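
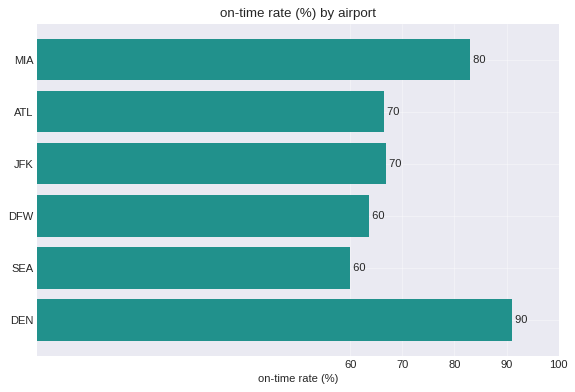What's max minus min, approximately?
≈ 30

Max DEN ≈ 90, min SEA ≈ 60; range ≈ 30.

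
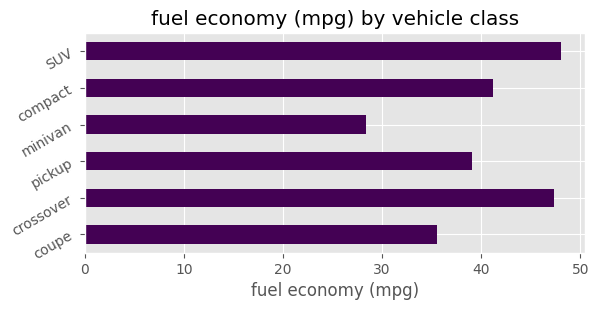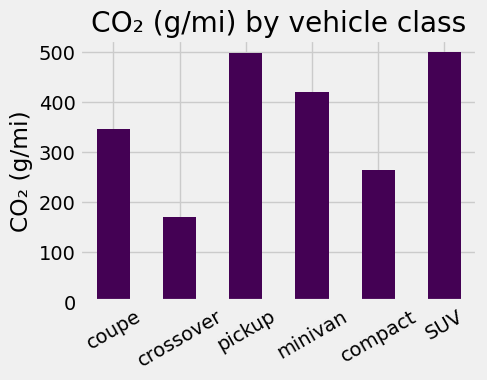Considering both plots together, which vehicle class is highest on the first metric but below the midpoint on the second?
Chart 2 median CO₂ (g/mi) ≈ 400; below-median vehicle classes: coupe, crossover, compact. Among those, crossover has the highest fuel economy (mpg) (≈ 45).

crossover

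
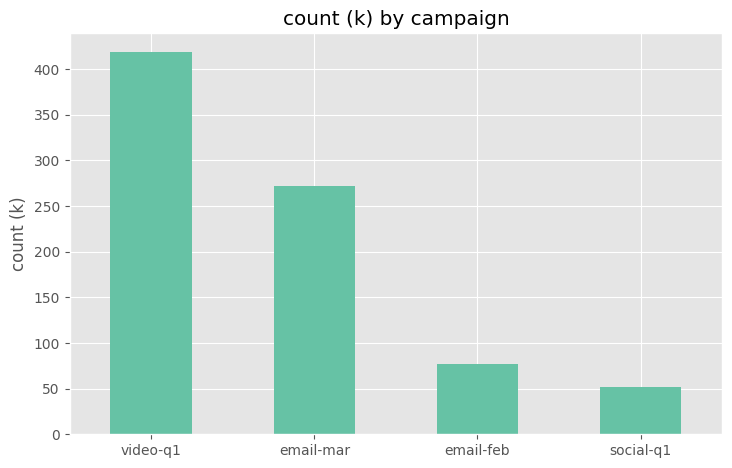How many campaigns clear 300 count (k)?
1

Above 300: video-q1.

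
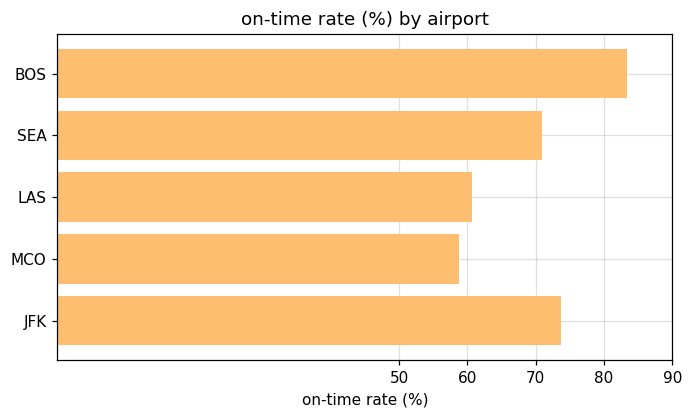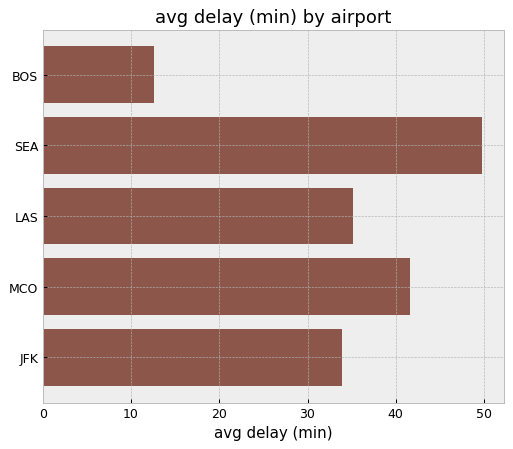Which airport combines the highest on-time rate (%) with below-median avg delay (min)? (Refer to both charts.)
BOS

Chart 2 median avg delay (min) ≈ 35; below-median airports: BOS, JFK. Among those, BOS has the highest on-time rate (%) (≈ 80).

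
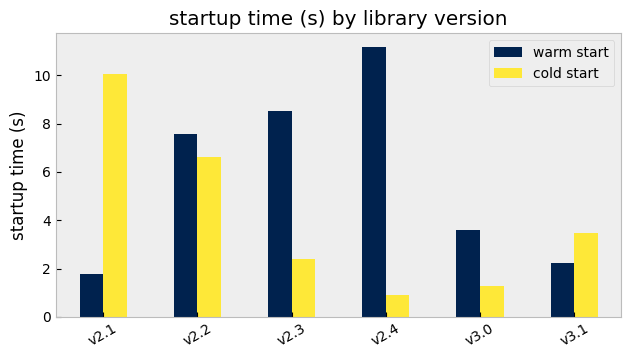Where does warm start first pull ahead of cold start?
v2.2

v2.1: warm start ≈ 2 vs cold start ≈ 10 (not yet); v2.2: warm start ≈ 8 vs cold start ≈ 7 (first crossover).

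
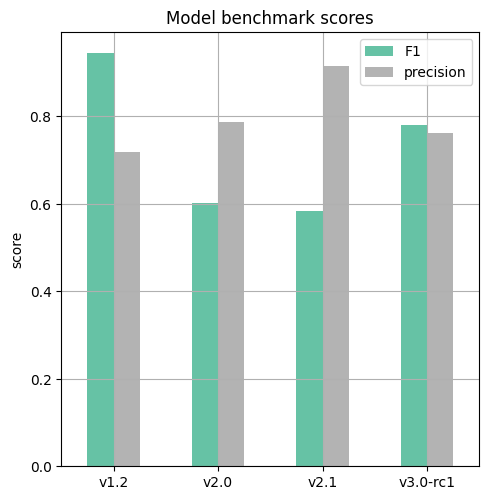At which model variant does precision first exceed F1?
v2.0

v1.2: precision ≈ 0.7 vs F1 ≈ 0.9 (not yet); v2.0: precision ≈ 0.8 vs F1 ≈ 0.6 (first crossover).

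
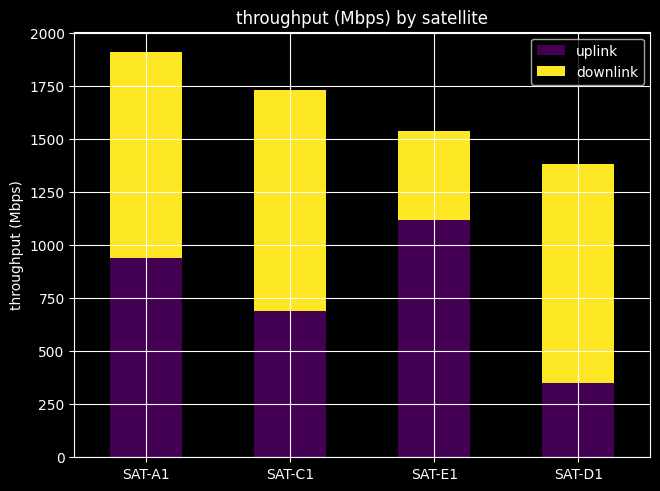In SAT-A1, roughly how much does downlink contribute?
downlink top ≈ 2000, bottom ≈ 1000; segment ≈ 1000.

≈ 1000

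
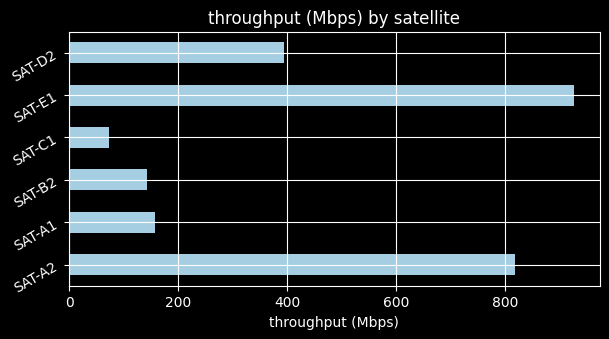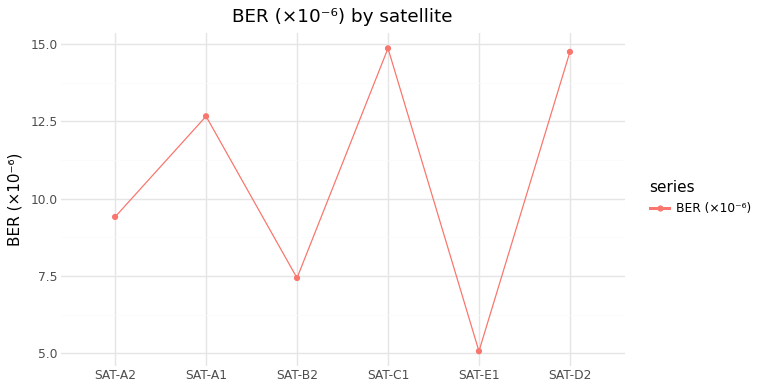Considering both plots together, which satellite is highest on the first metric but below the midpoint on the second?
SAT-E1

Chart 2 median BER (×10⁻⁶) ≈ 12; below-median satellites: SAT-A2, SAT-B2, SAT-E1. Among those, SAT-E1 has the highest throughput (Mbps) (≈ 900).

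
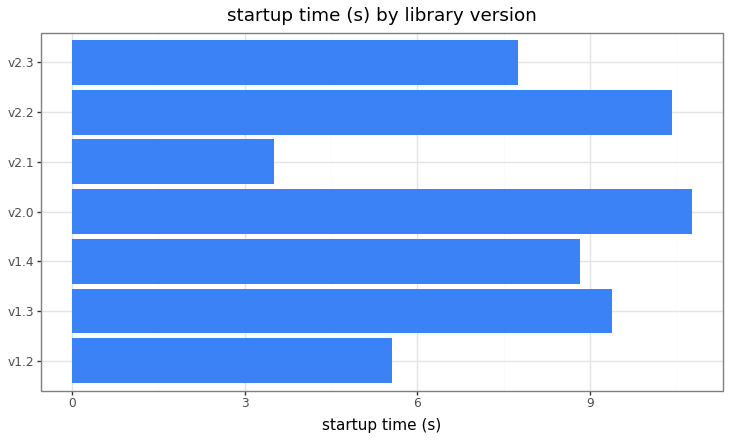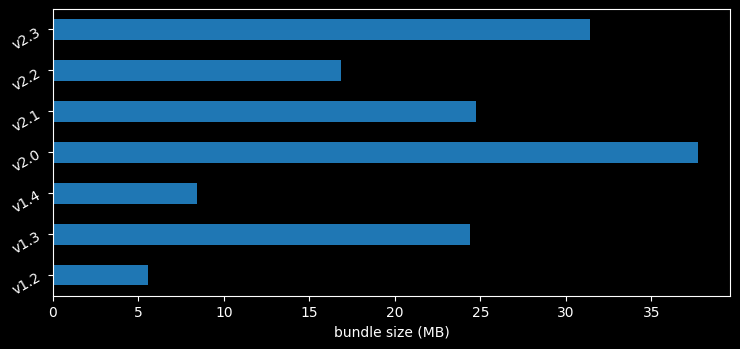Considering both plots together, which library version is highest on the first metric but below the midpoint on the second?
v2.2

Chart 2 median bundle size (MB) ≈ 25; below-median library versions: v1.2, v1.4, v2.2. Among those, v2.2 has the highest startup time (s) (≈ 10).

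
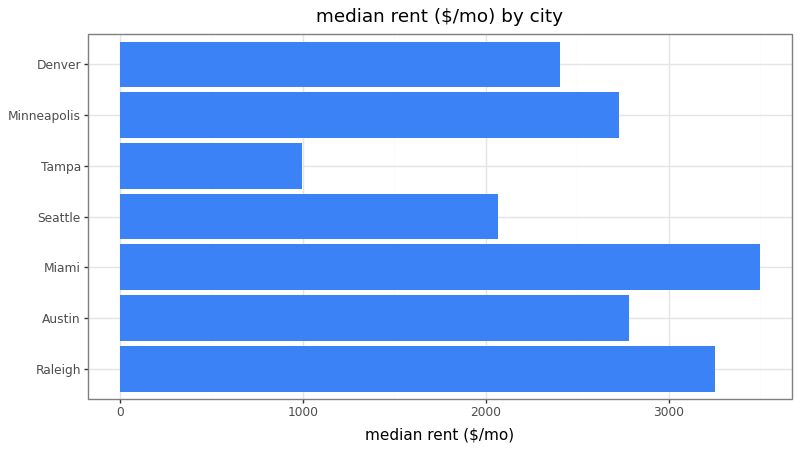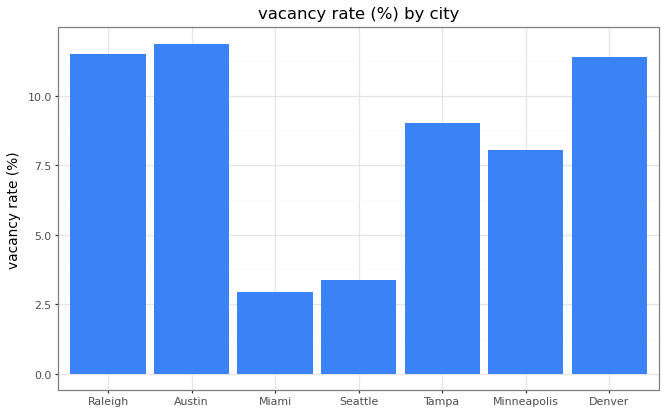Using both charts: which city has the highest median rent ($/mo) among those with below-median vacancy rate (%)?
Chart 2 median vacancy rate (%) ≈ 10; below-median cities: Miami, Seattle, Minneapolis. Among those, Miami has the highest median rent ($/mo) (≈ 3500).

Miami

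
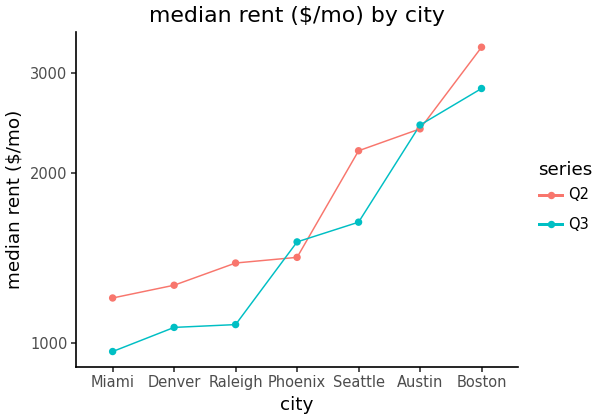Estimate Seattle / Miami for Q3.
≈ 1.6×

Seattle ≈ 1600, Miami ≈ 1000; 1600/1000 ≈ 1.6.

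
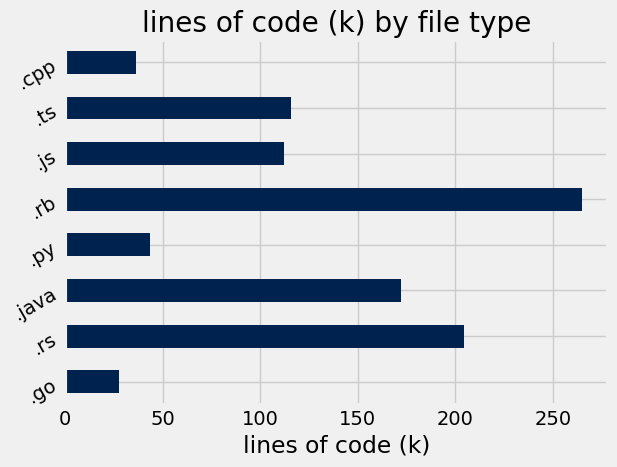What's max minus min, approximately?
Max .rb ≈ 275, min .go ≈ 25; range ≈ 250.

≈ 250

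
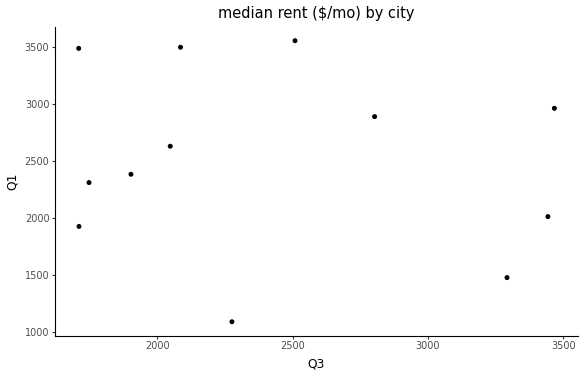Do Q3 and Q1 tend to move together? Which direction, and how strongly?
Points are roughly uncorrelated; weak (|r| ≈ 0.2).

no clear correlation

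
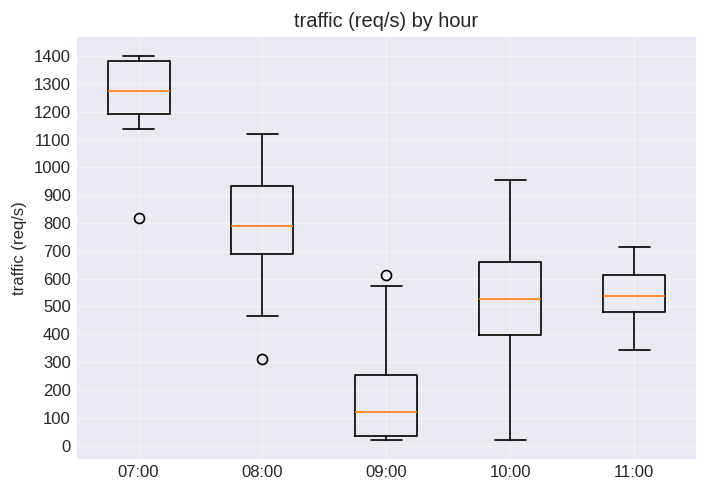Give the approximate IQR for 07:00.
≈ 200

Q3 ≈ 1400, Q1 ≈ 1200; IQR ≈ 200.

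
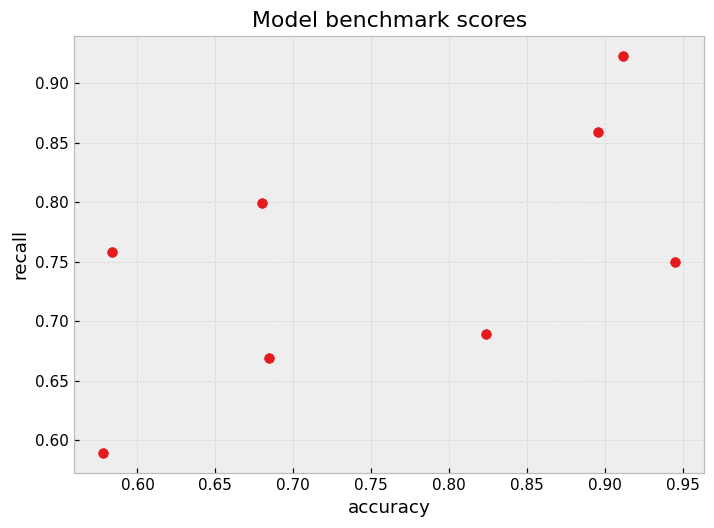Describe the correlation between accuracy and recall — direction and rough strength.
Points are positively correlated; moderate (|r| ≈ 0.6).

positive, moderate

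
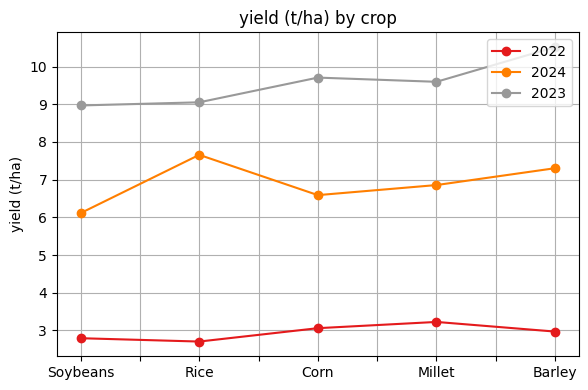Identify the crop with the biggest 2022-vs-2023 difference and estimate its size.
Barley: 2022 ≈ 3, 2023 ≈ 11 → gap ≈ 8. Next-largest (Corn) is only ≈ 7.

Barley, ≈ 8 t/ha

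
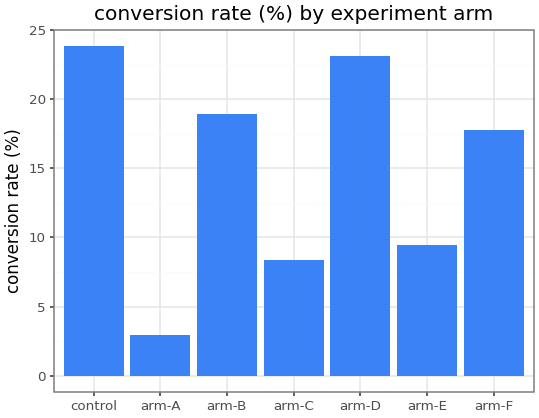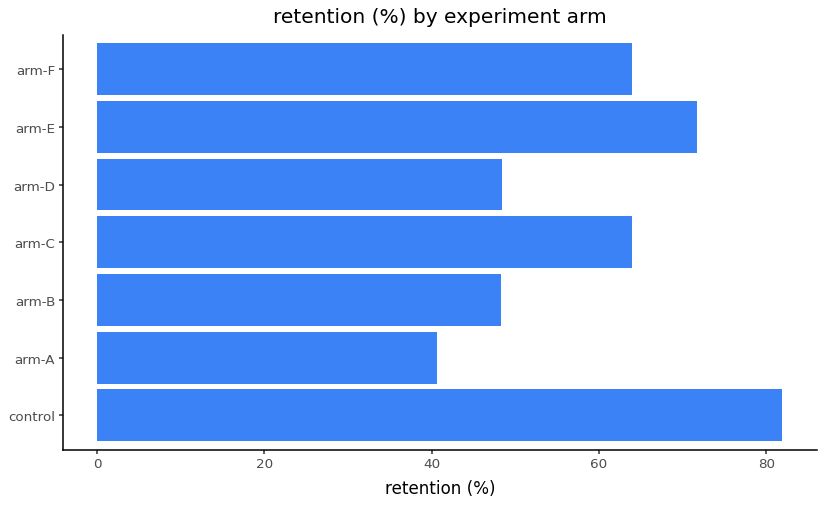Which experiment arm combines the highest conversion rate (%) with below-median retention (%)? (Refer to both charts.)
arm-D

Chart 2 median retention (%) ≈ 60; below-median experiment arms: arm-A, arm-B, arm-D. Among those, arm-D has the highest conversion rate (%) (≈ 25).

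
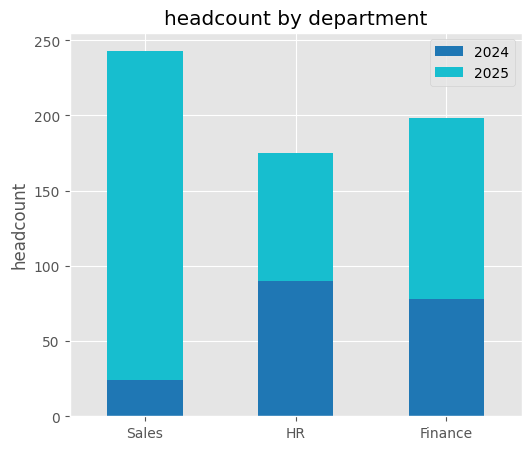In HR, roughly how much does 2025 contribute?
≈ 75

2025 top ≈ 175, bottom ≈ 100; segment ≈ 75.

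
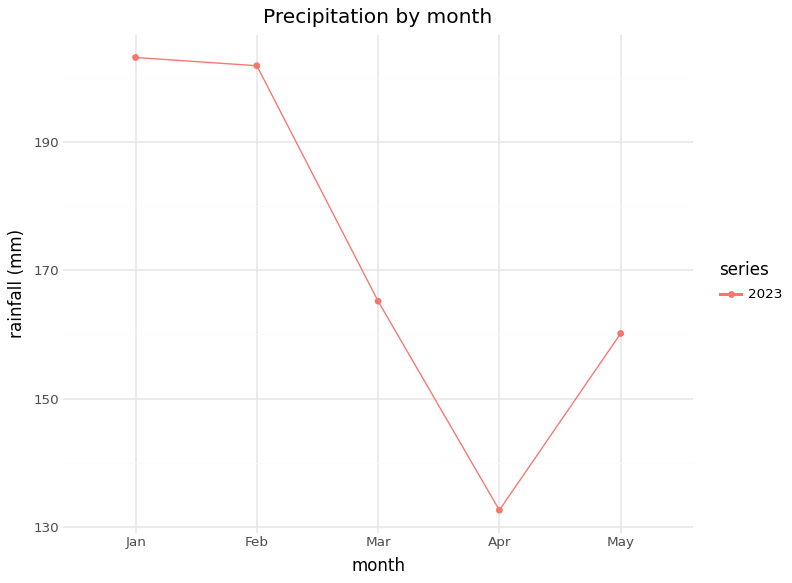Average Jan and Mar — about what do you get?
≈ 185

(200 + 170) / 2 ≈ 185.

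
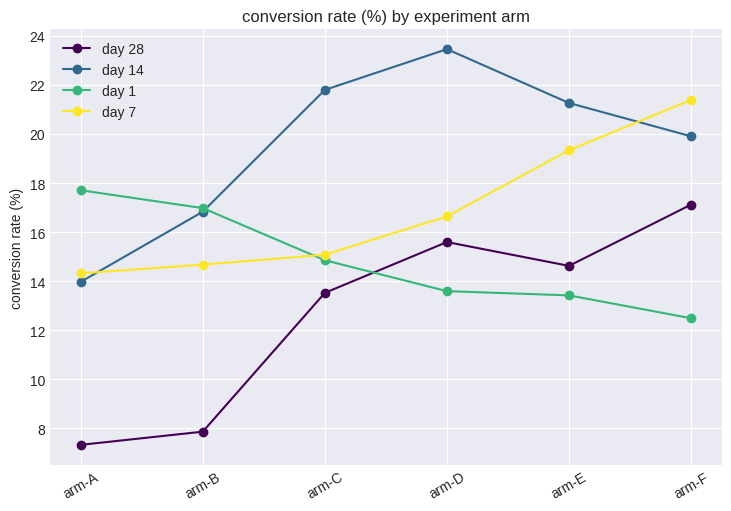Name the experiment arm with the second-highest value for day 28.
Top 3 for day 28: arm-F ≈ 18, arm-D ≈ 16, arm-E ≈ 14.

arm-D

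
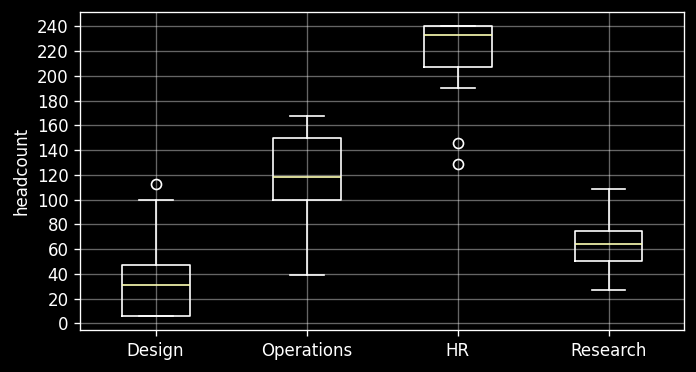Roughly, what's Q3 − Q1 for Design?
Q3 ≈ 40, Q1 ≈ 0; IQR ≈ 40.

≈ 40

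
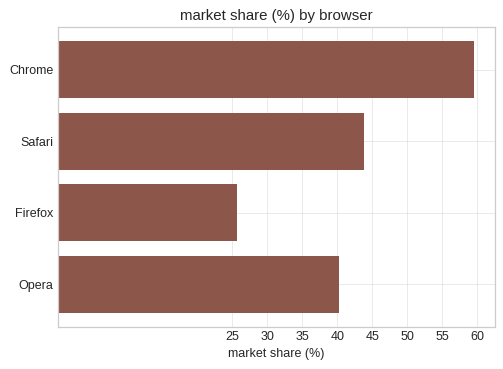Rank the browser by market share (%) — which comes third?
Top 4: Chrome ≈ 60, Safari ≈ 45, Opera ≈ 40, Firefox ≈ 25.

Opera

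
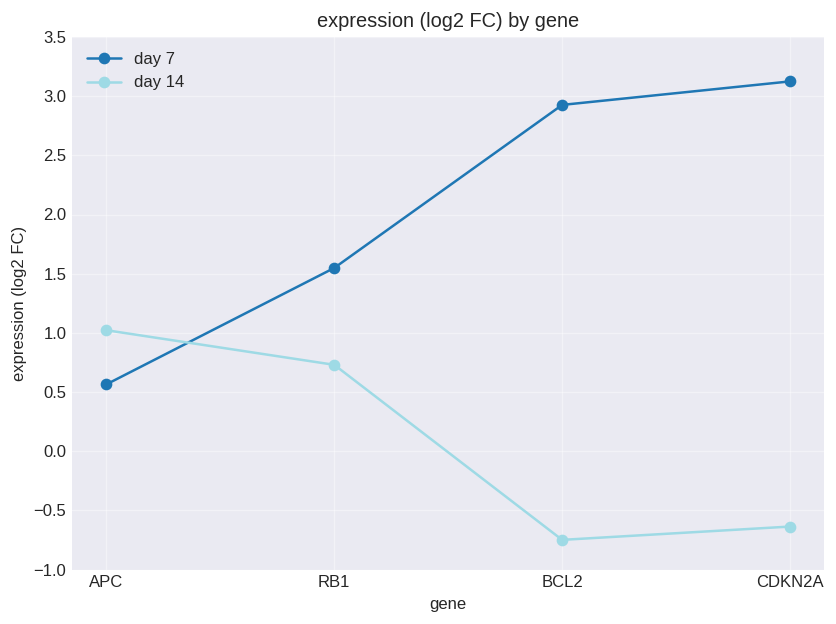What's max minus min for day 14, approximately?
Max APC ≈ 1.0, min BCL2 ≈ -0.5; range ≈ 1.5.

≈ 1.5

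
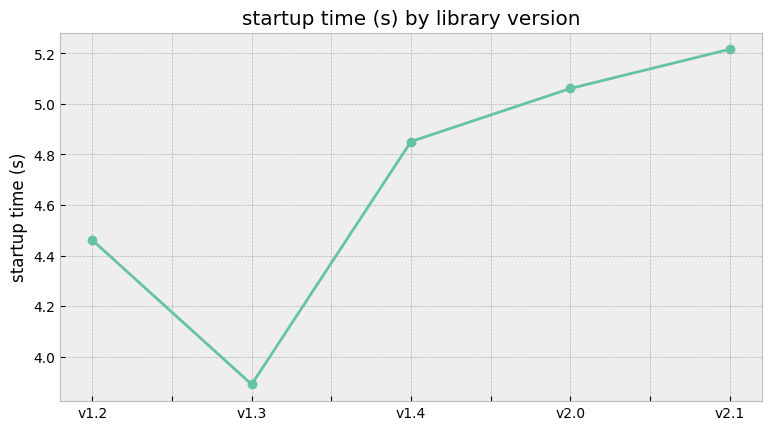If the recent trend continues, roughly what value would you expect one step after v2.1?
Last three: 4.8, 5.0, 5.2 → slope ≈ 0.2/step → next ≈ 5.4.

≈ 5.4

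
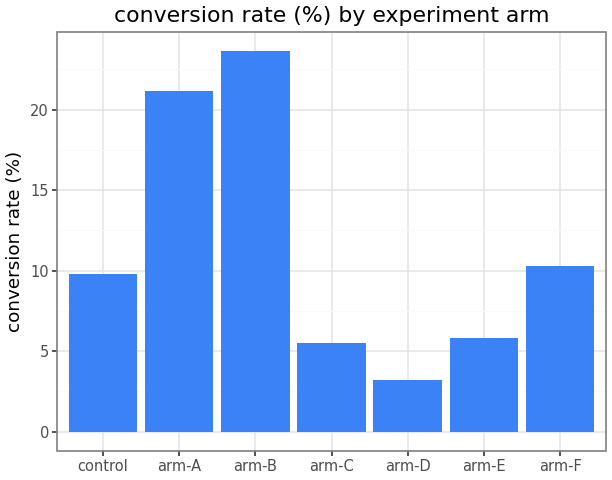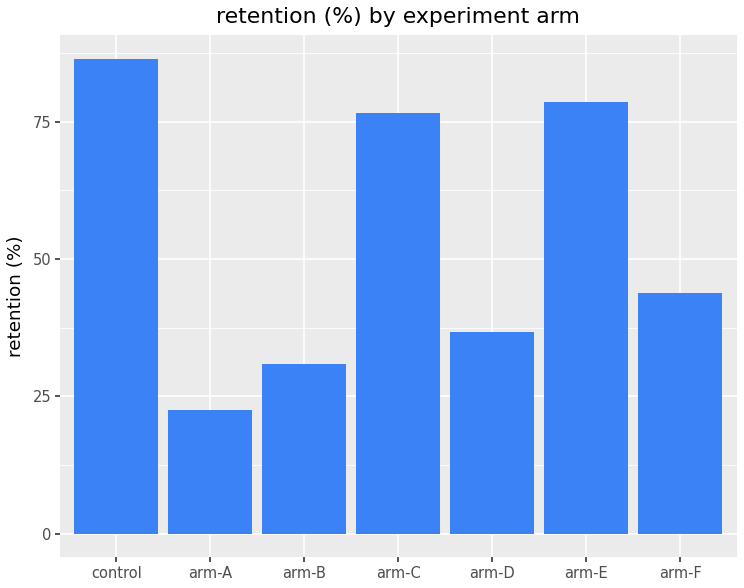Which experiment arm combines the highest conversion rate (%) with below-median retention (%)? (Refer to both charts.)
Chart 2 median retention (%) ≈ 40; below-median experiment arms: arm-A, arm-B, arm-D. Among those, arm-B has the highest conversion rate (%) (≈ 25).

arm-B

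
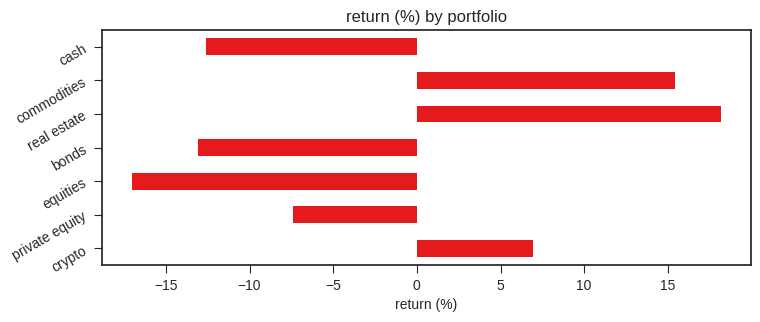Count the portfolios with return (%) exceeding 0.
Above 0: crypto, real estate, commodities.

3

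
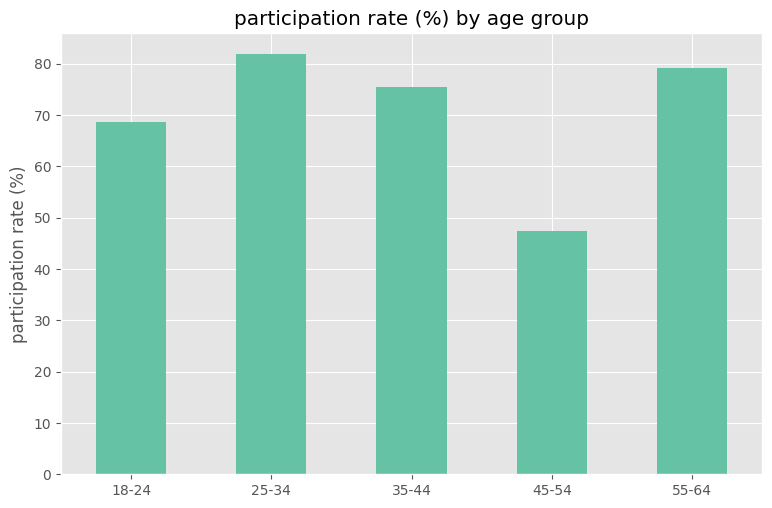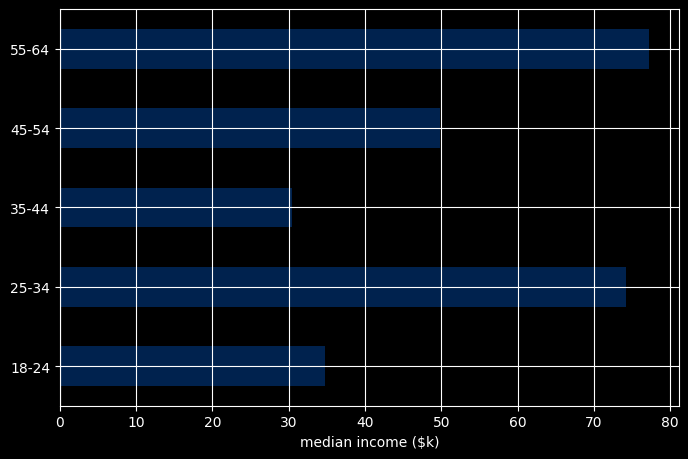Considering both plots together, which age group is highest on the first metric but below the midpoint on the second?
35-44

Chart 2 median median income ($k) ≈ 50; below-median age groups: 18-24, 35-44. Among those, 35-44 has the highest participation rate (%) (≈ 80).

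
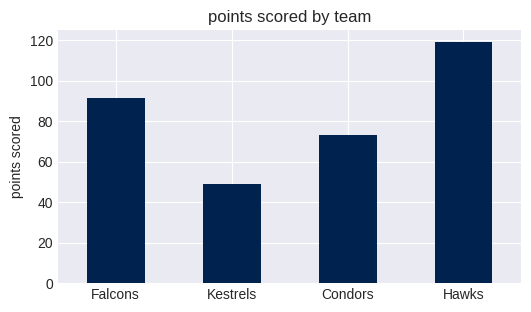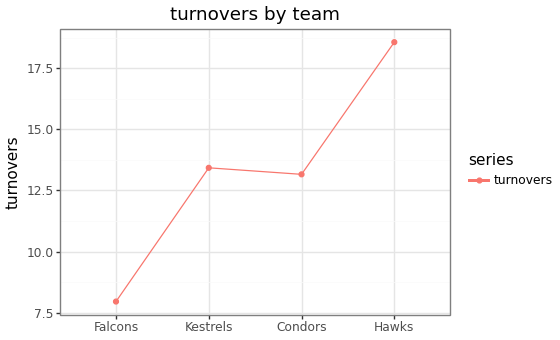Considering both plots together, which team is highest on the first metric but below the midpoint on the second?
Falcons

Chart 2 median turnovers ≈ 14; below-median teams: Falcons, Condors. Among those, Falcons has the highest points scored (≈ 100).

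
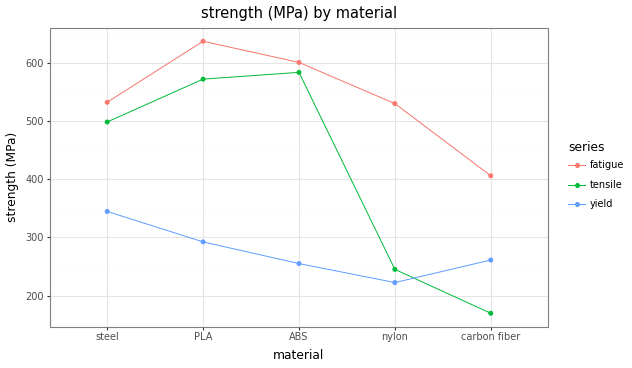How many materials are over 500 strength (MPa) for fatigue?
4

Above 500: steel, PLA, ABS, nylon.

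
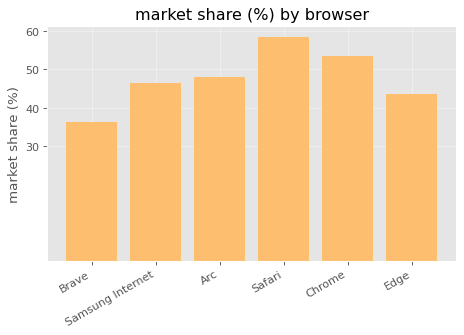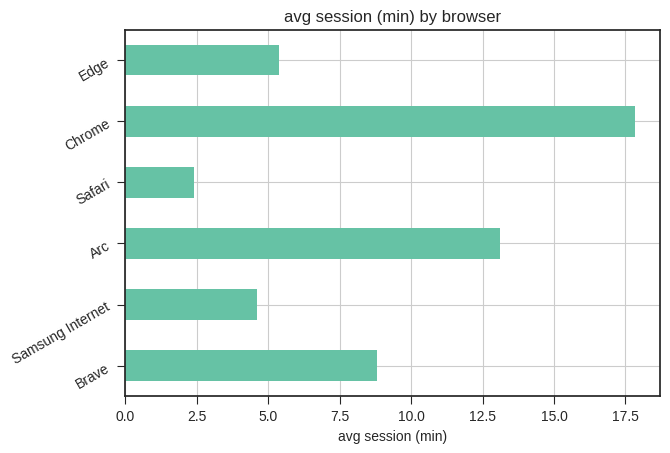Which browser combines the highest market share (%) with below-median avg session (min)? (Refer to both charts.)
Chart 2 median avg session (min) ≈ 8; below-median browsers: Samsung Internet, Safari, Edge. Among those, Safari has the highest market share (%) (≈ 60).

Safari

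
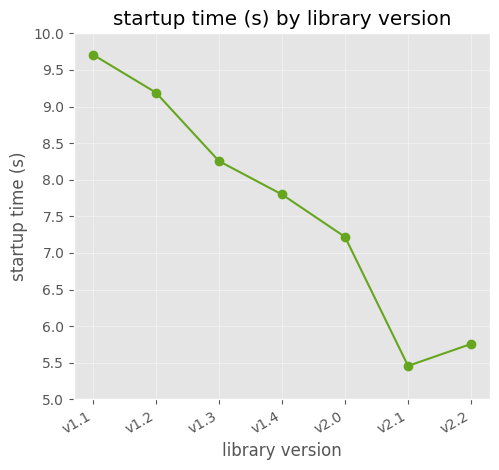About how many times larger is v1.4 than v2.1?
≈ 1.45×

v1.4 ≈ 8.0, v2.1 ≈ 5.5; 8.0/5.5 ≈ 1.45.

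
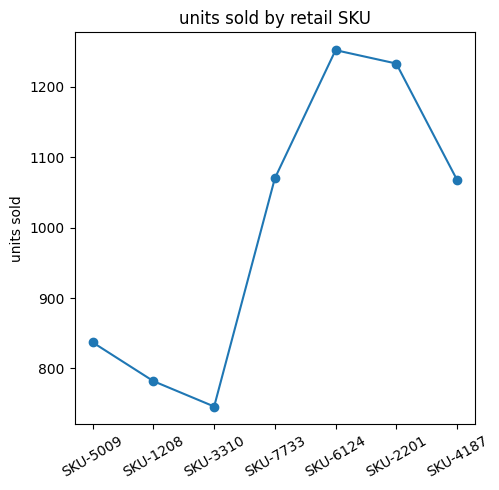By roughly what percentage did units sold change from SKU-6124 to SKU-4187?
≈ -16%

SKU-6124 ≈ 1250, SKU-4187 ≈ 1050; (1050 − 1250) / 1250 ≈ -16%.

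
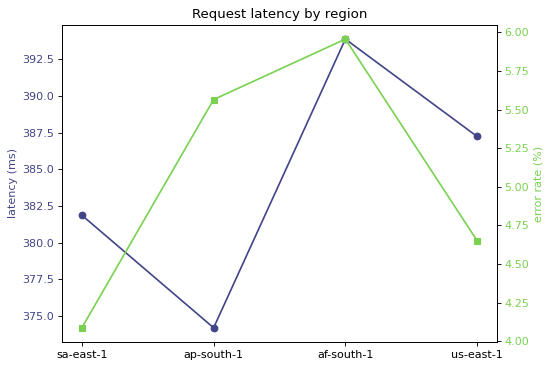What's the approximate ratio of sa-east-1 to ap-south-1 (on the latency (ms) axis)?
≈ 1.02×

sa-east-1 ≈ 382, ap-south-1 ≈ 374; 382/374 ≈ 1.02.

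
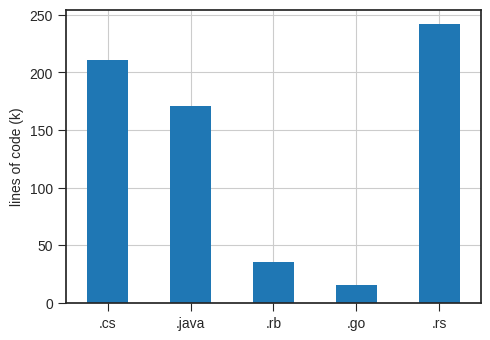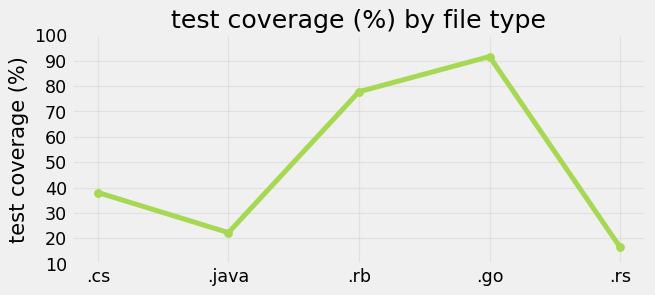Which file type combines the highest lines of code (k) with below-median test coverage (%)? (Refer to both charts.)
Chart 2 median test coverage (%) ≈ 40; below-median file types: .java, .rs. Among those, .rs has the highest lines of code (k) (≈ 250).

.rs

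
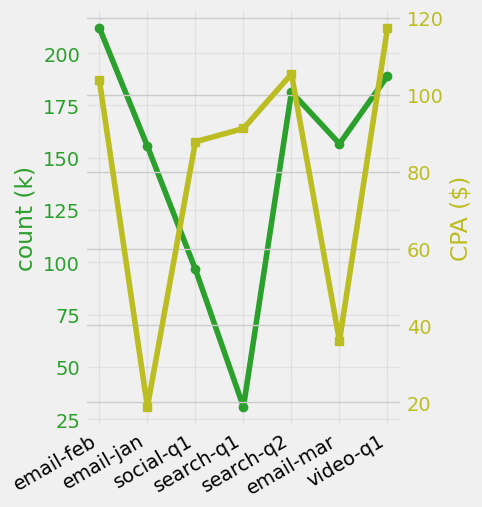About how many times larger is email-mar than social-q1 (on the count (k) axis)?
email-mar ≈ 160, social-q1 ≈ 100; 160/100 ≈ 1.6.

≈ 1.6×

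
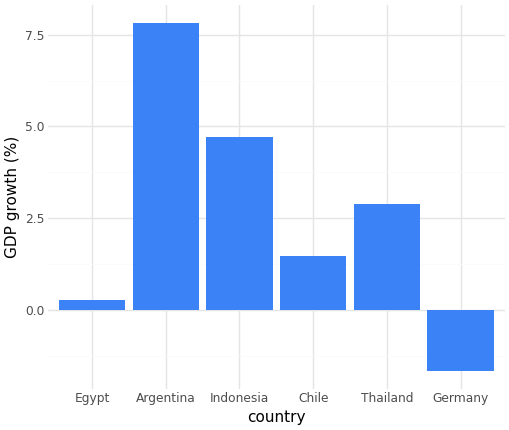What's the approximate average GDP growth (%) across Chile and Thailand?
(1 + 3) / 2 ≈ 2.

≈ 2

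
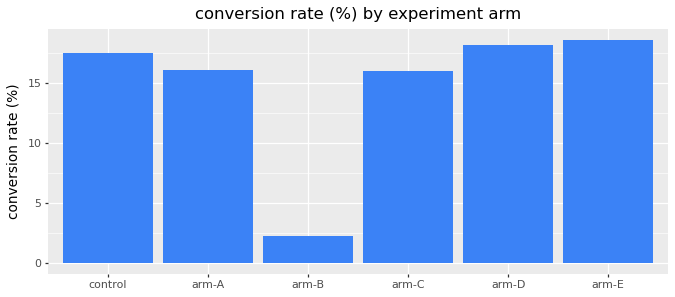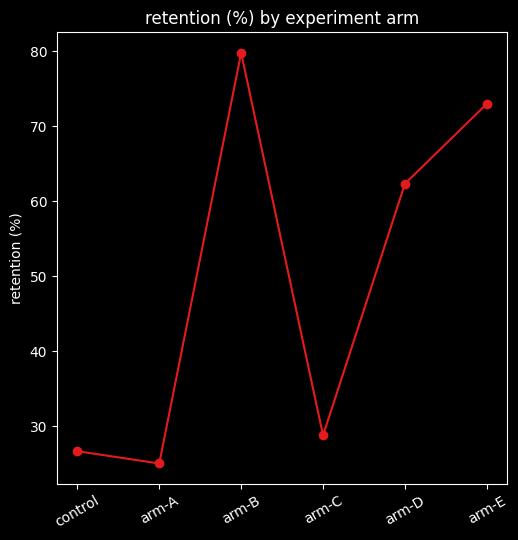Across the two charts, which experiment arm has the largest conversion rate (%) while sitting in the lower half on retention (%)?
Chart 2 median retention (%) ≈ 50; below-median experiment arms: control, arm-A, arm-C. Among those, control has the highest conversion rate (%) (≈ 18).

control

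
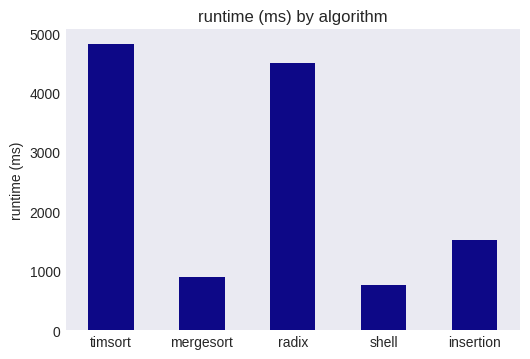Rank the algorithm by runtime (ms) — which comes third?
insertion

Top 4: timsort ≈ 5000, radix ≈ 4500, insertion ≈ 1500, mergesort ≈ 1000.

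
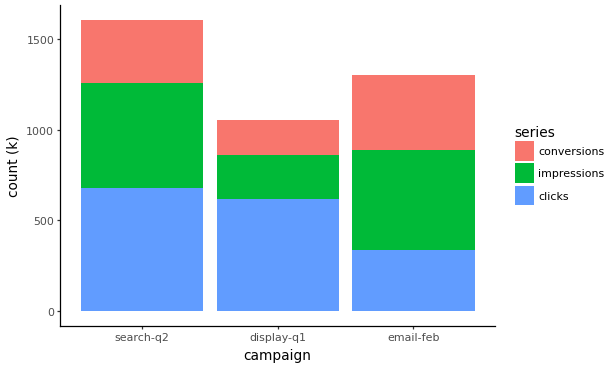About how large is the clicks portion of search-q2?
≈ 600

clicks top ≈ 600, bottom ≈ 0; segment ≈ 600.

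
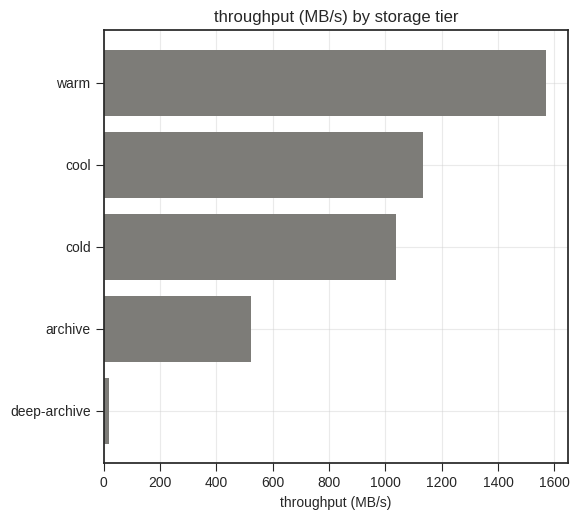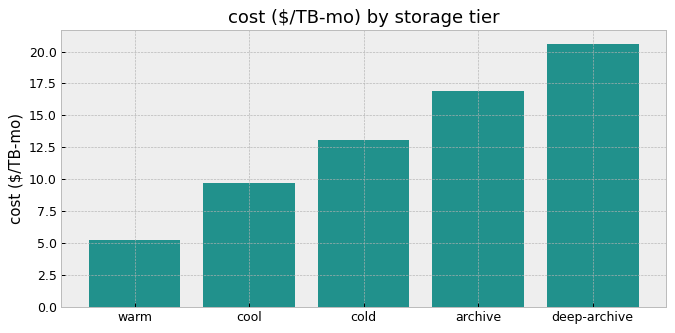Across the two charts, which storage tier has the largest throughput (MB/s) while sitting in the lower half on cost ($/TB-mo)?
Chart 2 median cost ($/TB-mo) ≈ 14; below-median storage tiers: warm, cool. Among those, warm has the highest throughput (MB/s) (≈ 1600).

warm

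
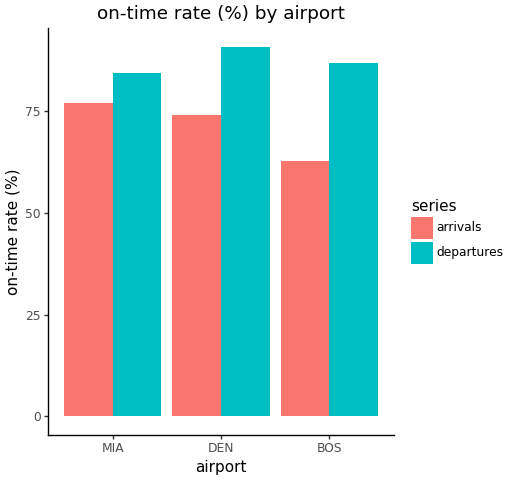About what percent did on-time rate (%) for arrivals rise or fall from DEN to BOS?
≈ -14.3%

DEN ≈ 70, BOS ≈ 60; (60 − 70) / 70 ≈ -14.3%.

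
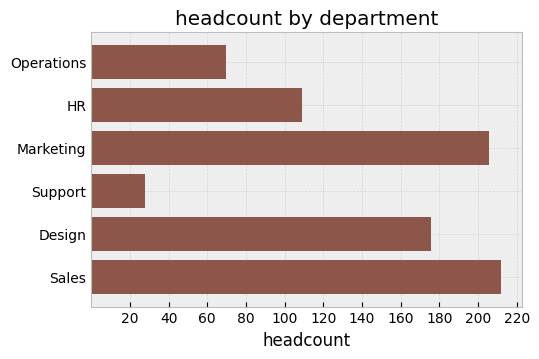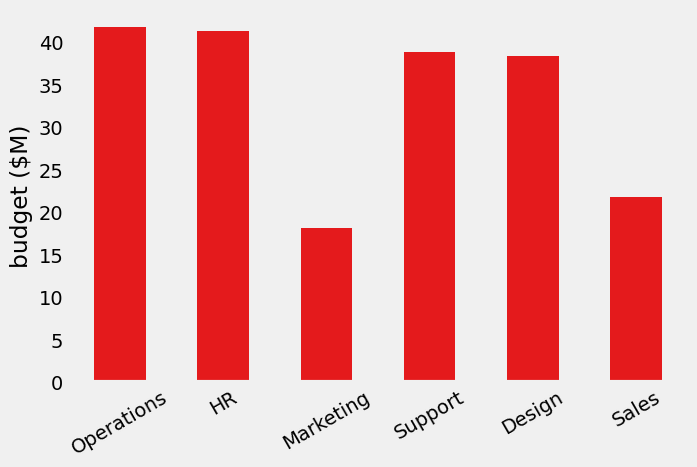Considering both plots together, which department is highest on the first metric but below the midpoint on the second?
Chart 2 median budget ($M) ≈ 40; below-median departments: Marketing, Design, Sales. Among those, Sales has the highest headcount (≈ 220).

Sales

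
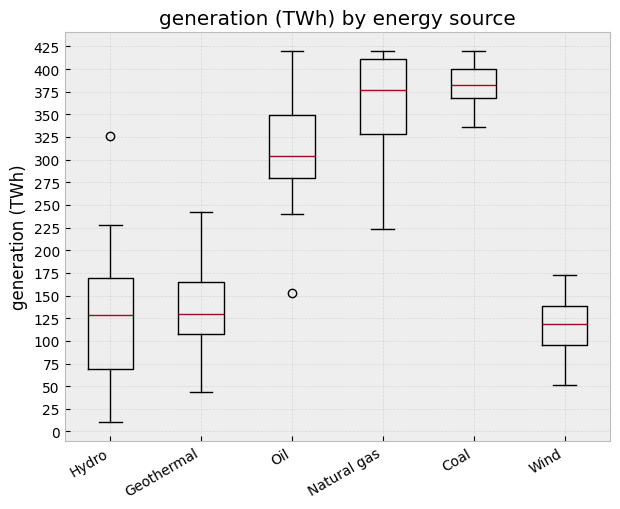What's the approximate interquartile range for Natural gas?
Q3 ≈ 400, Q1 ≈ 325; IQR ≈ 75.

≈ 75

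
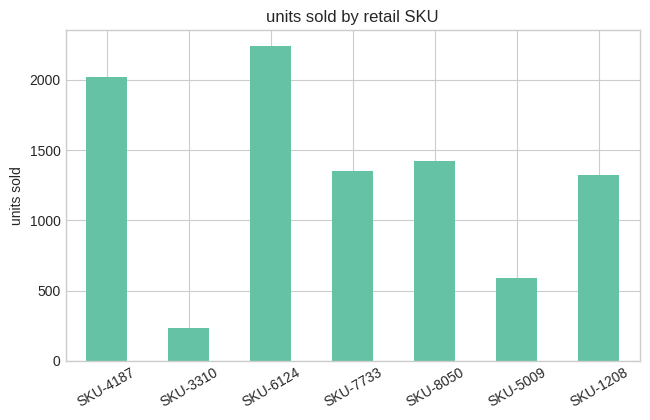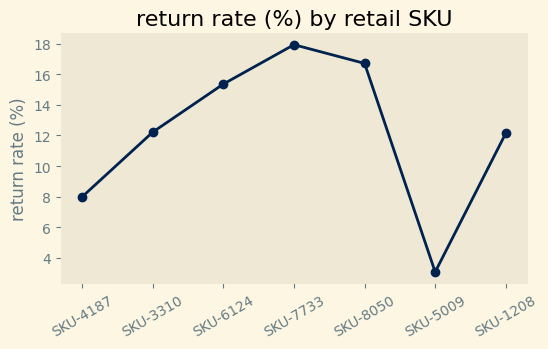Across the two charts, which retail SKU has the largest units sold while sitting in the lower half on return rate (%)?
SKU-4187

Chart 2 median return rate (%) ≈ 12; below-median retail SKUs: SKU-4187, SKU-5009, SKU-1208. Among those, SKU-4187 has the highest units sold (≈ 2000).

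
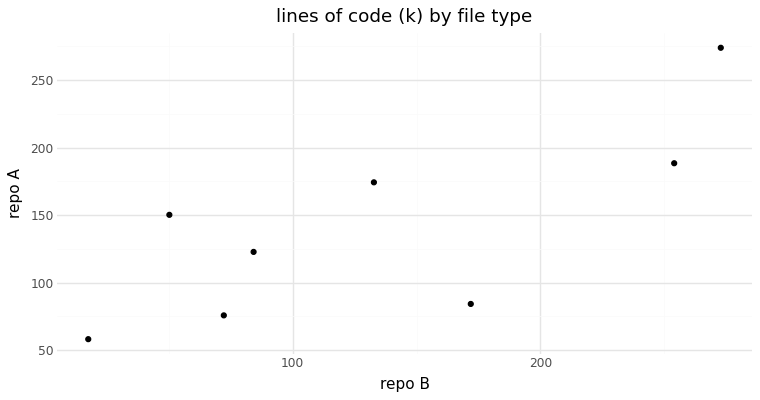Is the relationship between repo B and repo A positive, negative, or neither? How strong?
positive, strong

Points are positively correlated; strong (|r| ≈ 0.8).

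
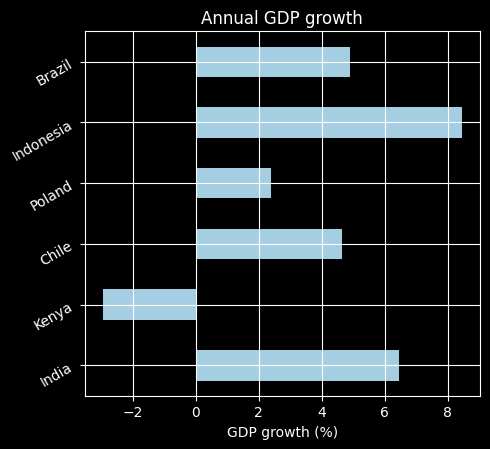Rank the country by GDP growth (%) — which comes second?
India

Top 3: Indonesia ≈ 8, India ≈ 6, Brazil ≈ 5.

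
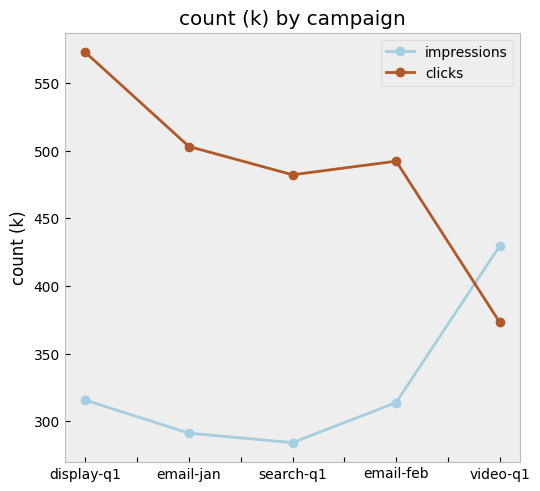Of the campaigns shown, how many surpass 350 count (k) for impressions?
Above 350: video-q1.

1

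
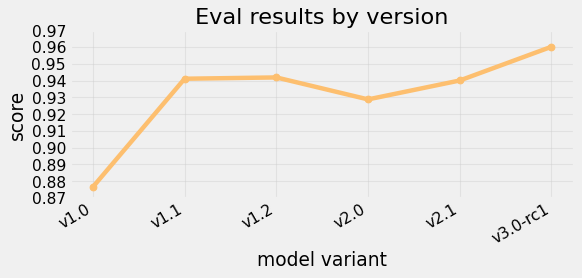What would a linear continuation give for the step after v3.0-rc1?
≈ 0.975

Last three: 0.93, 0.94, 0.96 → slope ≈ 0.015/step → next ≈ 0.975.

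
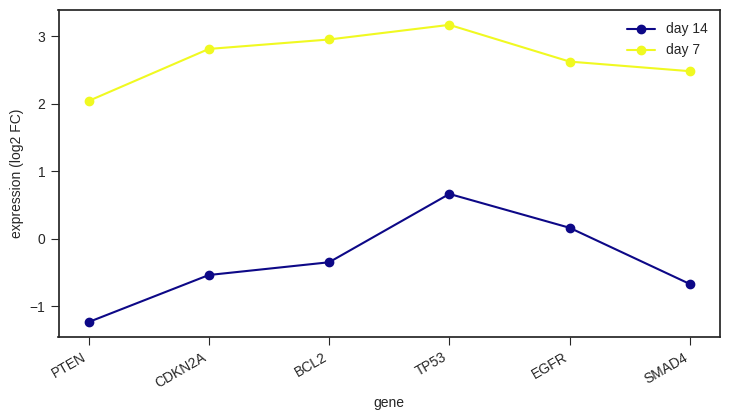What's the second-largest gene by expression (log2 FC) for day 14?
EGFR

Top 3 for day 14: TP53 ≈ 0.5, EGFR ≈ 0.0, BCL2 ≈ -0.5.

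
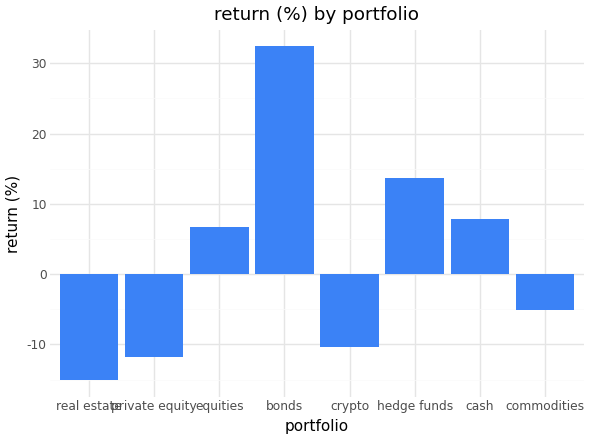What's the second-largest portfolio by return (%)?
hedge funds

Top 3: bonds ≈ 30, hedge funds ≈ 15, cash ≈ 10.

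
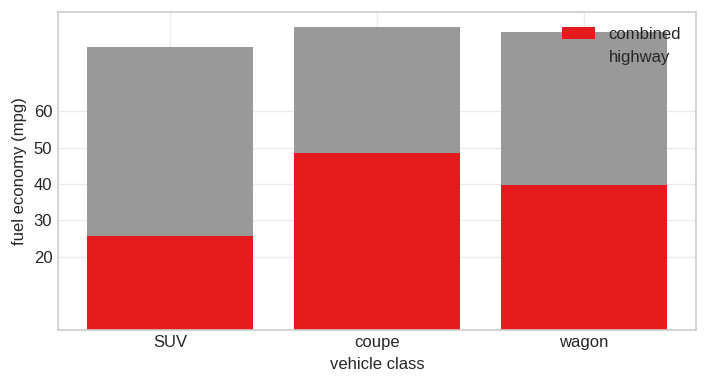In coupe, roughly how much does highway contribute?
highway top ≈ 80, bottom ≈ 50; segment ≈ 30.

≈ 30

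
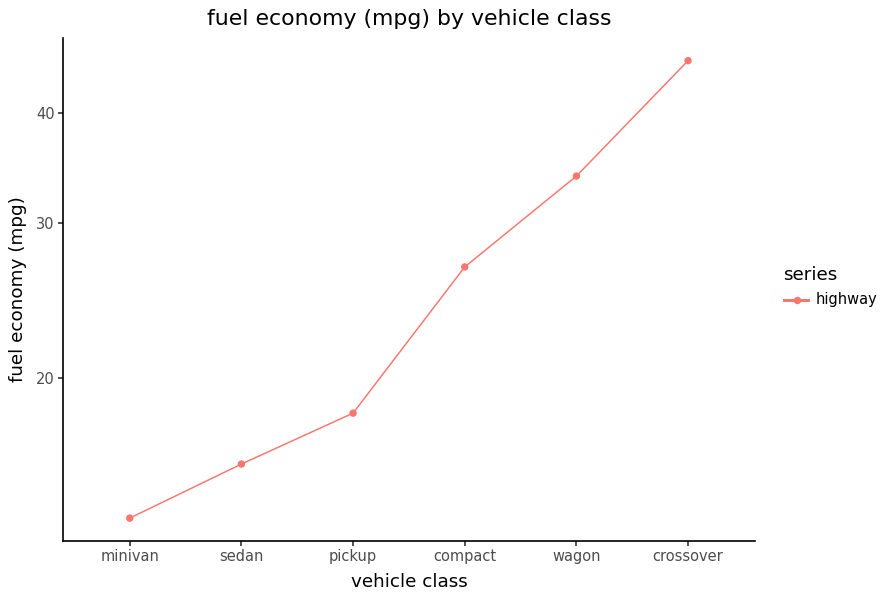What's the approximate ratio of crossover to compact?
≈ 1.8×

crossover ≈ 45, compact ≈ 25; 45/25 ≈ 1.8.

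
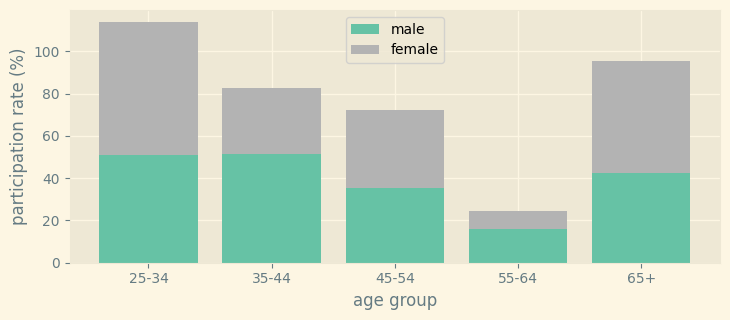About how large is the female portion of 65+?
female top ≈ 100, bottom ≈ 40; segment ≈ 60.

≈ 60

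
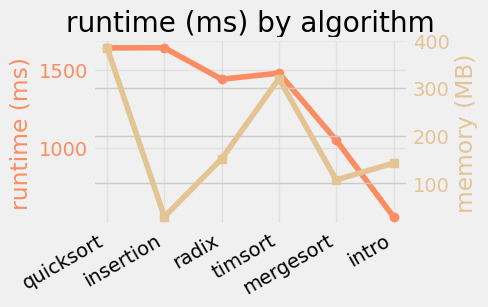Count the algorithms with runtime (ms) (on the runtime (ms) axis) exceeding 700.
Above 700: quicksort, insertion, radix, timsort, mergesort.

5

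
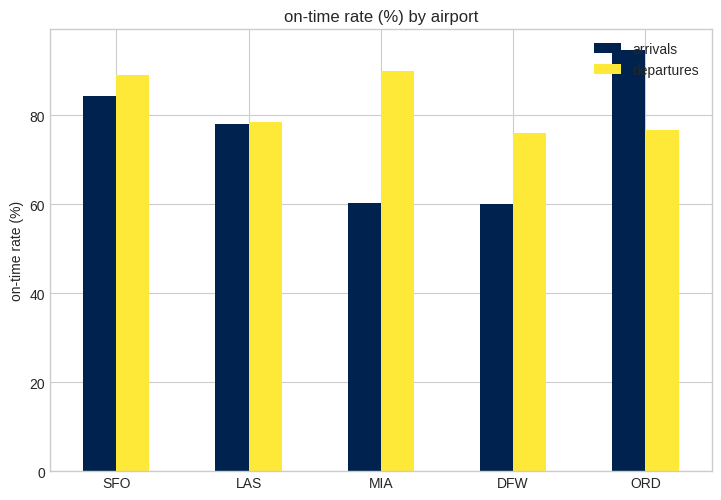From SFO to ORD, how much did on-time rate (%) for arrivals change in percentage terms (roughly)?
≈ +12.5%

SFO ≈ 80, ORD ≈ 90; (90 − 80) / 80 ≈ +12.5%.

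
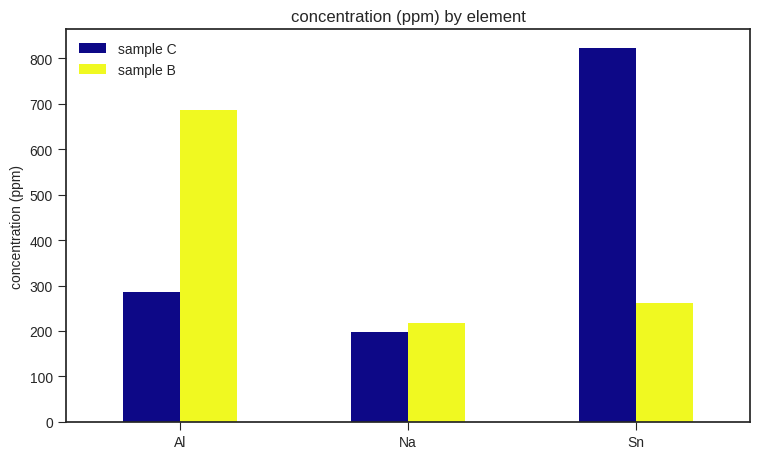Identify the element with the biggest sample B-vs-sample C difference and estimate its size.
Sn, ≈ 500 ppm

Sn: sample B ≈ 300, sample C ≈ 800 → gap ≈ 500. Next-largest (Al) is only ≈ 400.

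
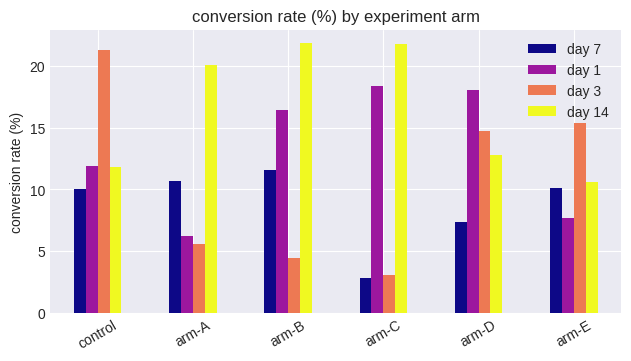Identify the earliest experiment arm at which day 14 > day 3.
control: day 14 ≈ 12 vs day 3 ≈ 22 (not yet); arm-A: day 14 ≈ 20 vs day 3 ≈ 6 (first crossover).

arm-A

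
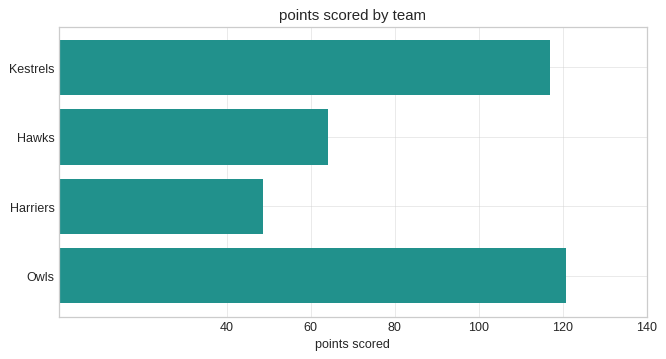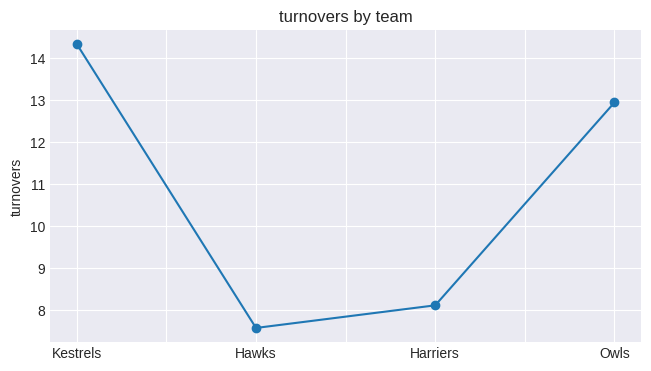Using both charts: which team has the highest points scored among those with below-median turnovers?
Hawks

Chart 2 median turnovers ≈ 10; below-median teams: Hawks, Harriers. Among those, Hawks has the highest points scored (≈ 60).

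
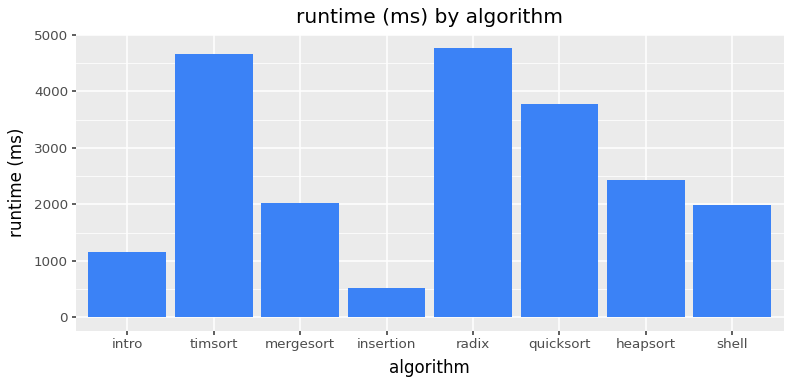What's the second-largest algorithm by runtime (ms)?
timsort

Top 3: radix ≈ 5000, timsort ≈ 4500, quicksort ≈ 4000.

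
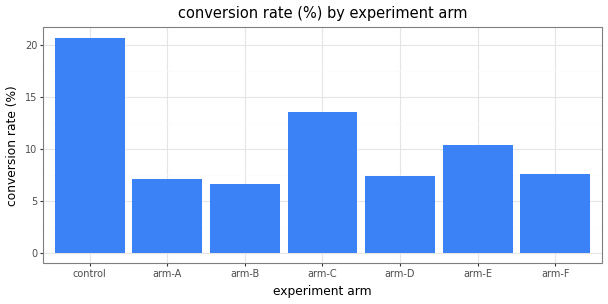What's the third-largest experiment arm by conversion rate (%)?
arm-E

Top 4: control ≈ 20, arm-C ≈ 14, arm-E ≈ 10, arm-F ≈ 8.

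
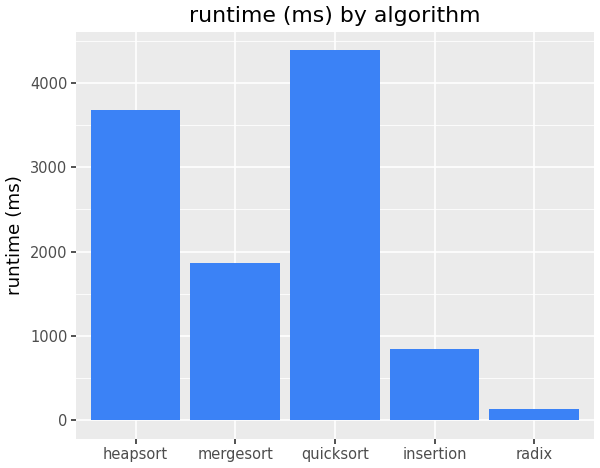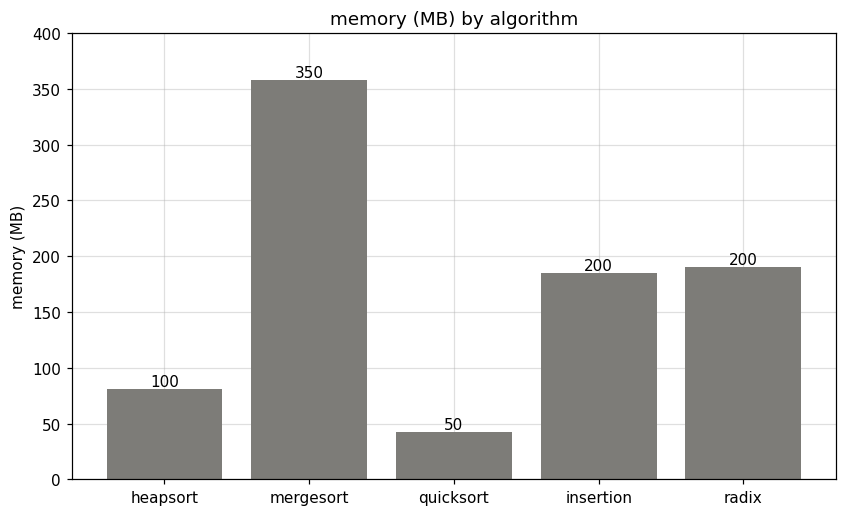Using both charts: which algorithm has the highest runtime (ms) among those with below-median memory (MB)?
Chart 2 median memory (MB) ≈ 200; below-median algorithms: heapsort, quicksort. Among those, quicksort has the highest runtime (ms) (≈ 4500).

quicksort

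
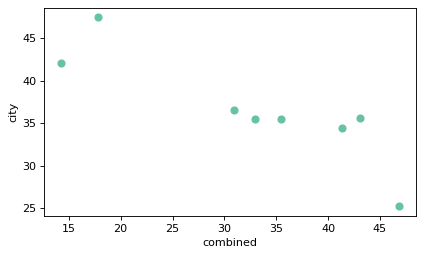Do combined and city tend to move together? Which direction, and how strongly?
Points are negatively correlated; strong (|r| ≈ 0.9).

negative, strong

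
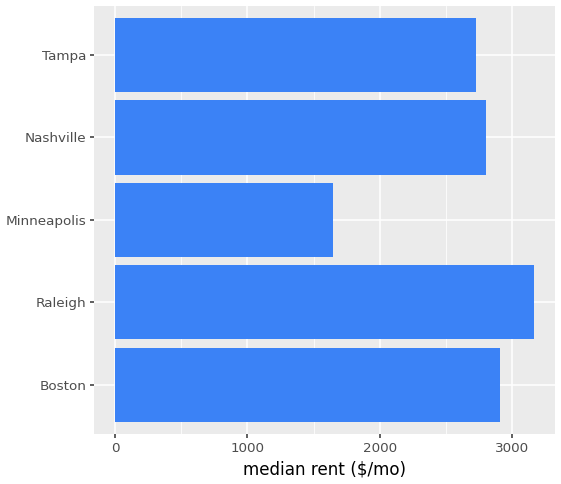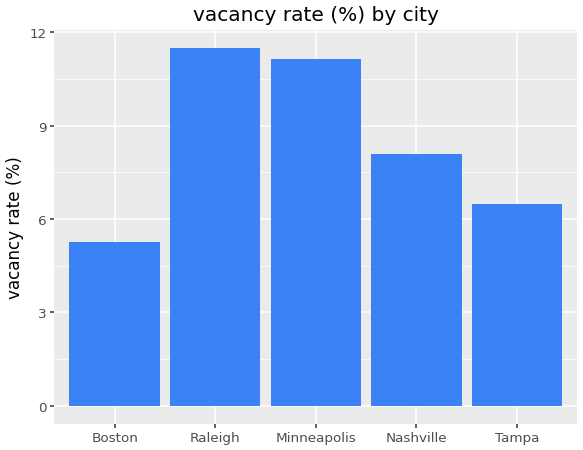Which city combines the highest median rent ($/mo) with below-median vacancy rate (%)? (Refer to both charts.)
Chart 2 median vacancy rate (%) ≈ 8; below-median cities: Boston, Tampa. Among those, Boston has the highest median rent ($/mo) (≈ 3000).

Boston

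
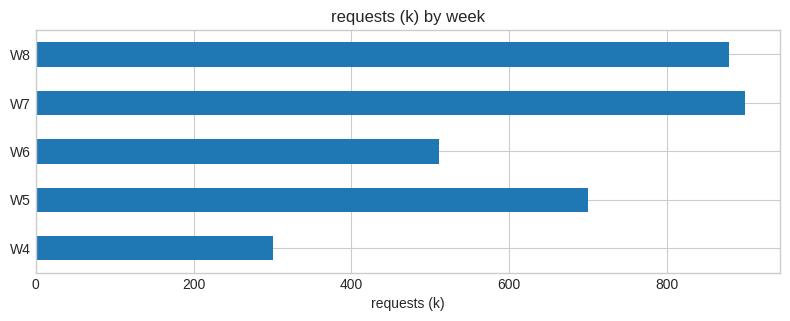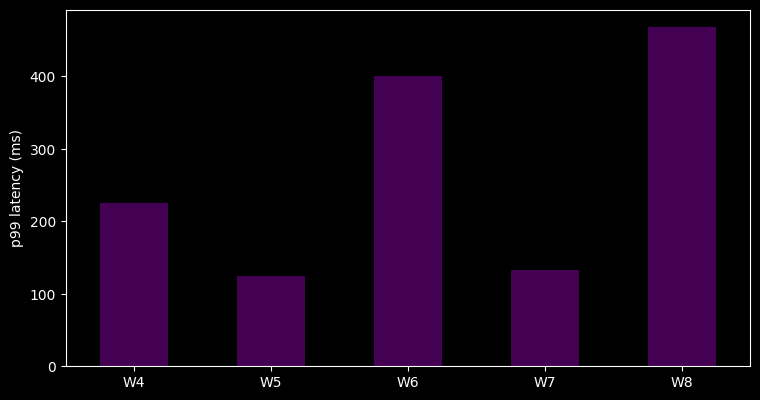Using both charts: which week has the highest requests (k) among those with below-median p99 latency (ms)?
W7

Chart 2 median p99 latency (ms) ≈ 250; below-median weeks: W5, W7. Among those, W7 has the highest requests (k) (≈ 900).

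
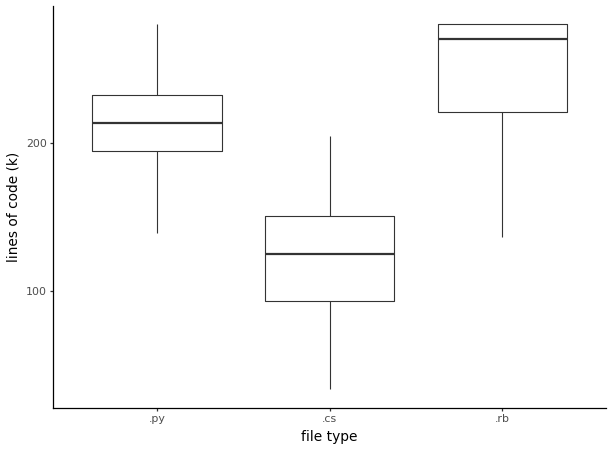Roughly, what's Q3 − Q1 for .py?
Q3 ≈ 240, Q1 ≈ 200; IQR ≈ 40.

≈ 40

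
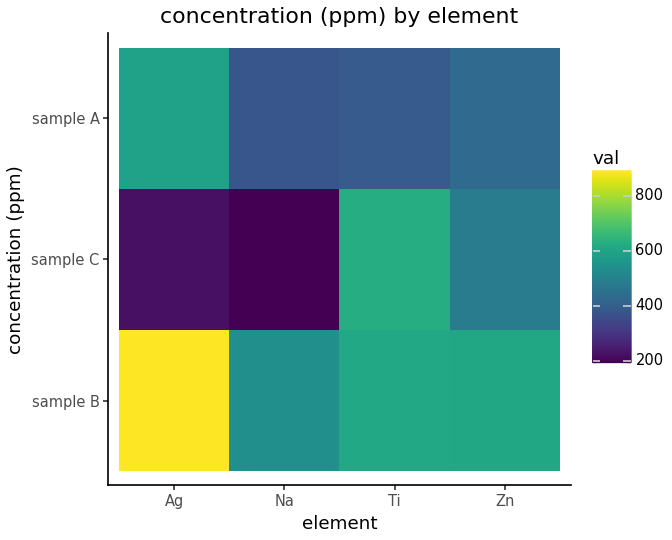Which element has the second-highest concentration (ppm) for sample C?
Zn

Top 3 for sample C: Ti ≈ 600, Zn ≈ 500, Ag ≈ 200.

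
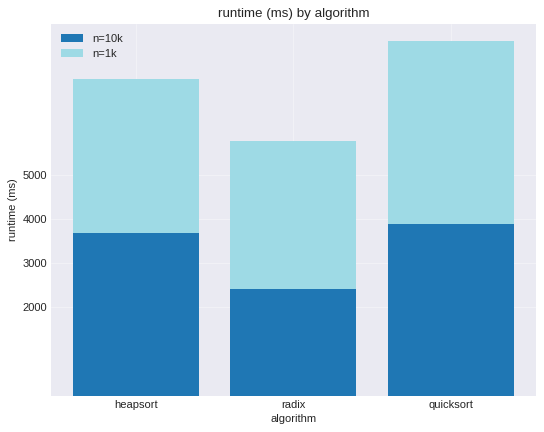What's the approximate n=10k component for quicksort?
≈ 4000

n=10k top ≈ 4000, bottom ≈ 0; segment ≈ 4000.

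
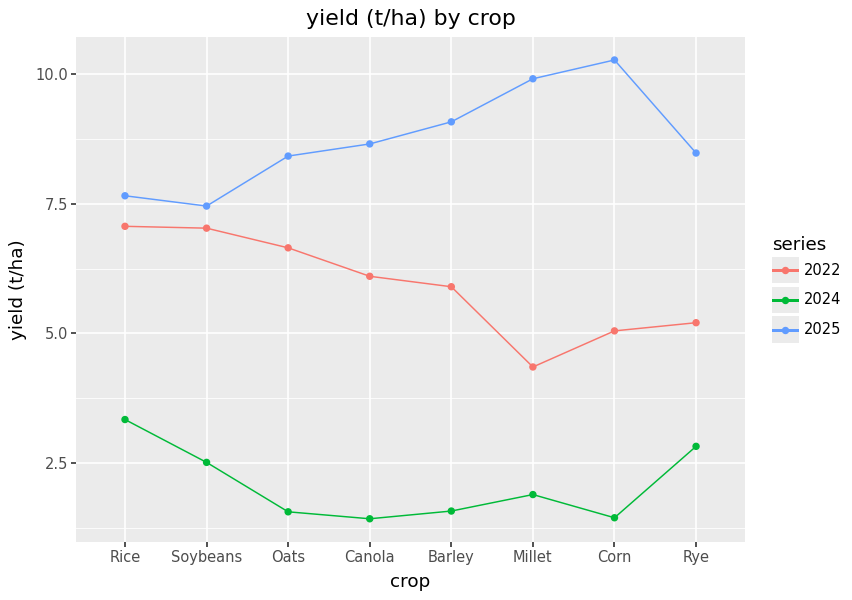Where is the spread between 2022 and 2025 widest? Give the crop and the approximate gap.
Millet: 2022 ≈ 4, 2025 ≈ 10 → gap ≈ 6. Next-largest (Corn) is only ≈ 5.

Millet, ≈ 6 t/ha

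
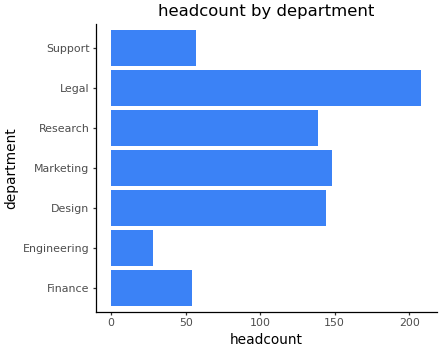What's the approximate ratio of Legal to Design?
Legal ≈ 200, Design ≈ 140; 200/140 ≈ 1.43.

≈ 1.43×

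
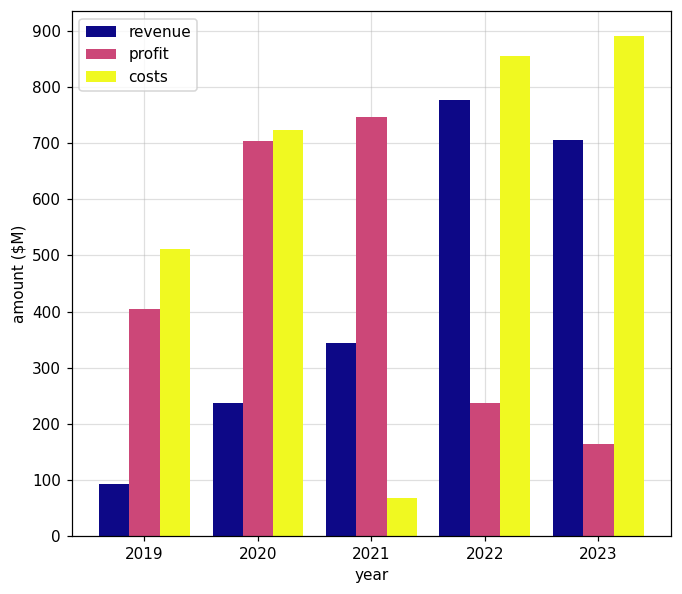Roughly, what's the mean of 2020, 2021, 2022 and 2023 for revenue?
≈ 500

(200 + 300 + 800 + 700) / 4 ≈ 500.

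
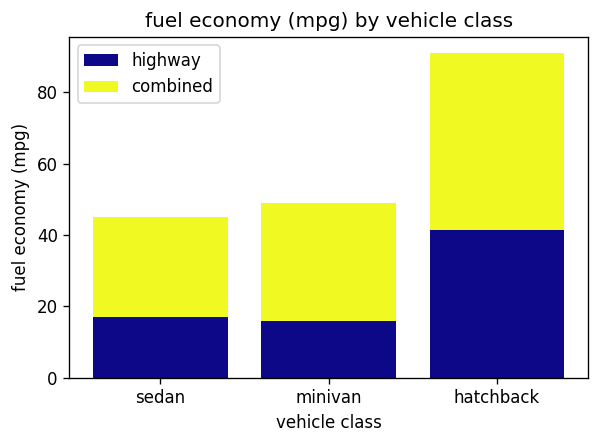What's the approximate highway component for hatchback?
≈ 40

highway top ≈ 40, bottom ≈ 0; segment ≈ 40.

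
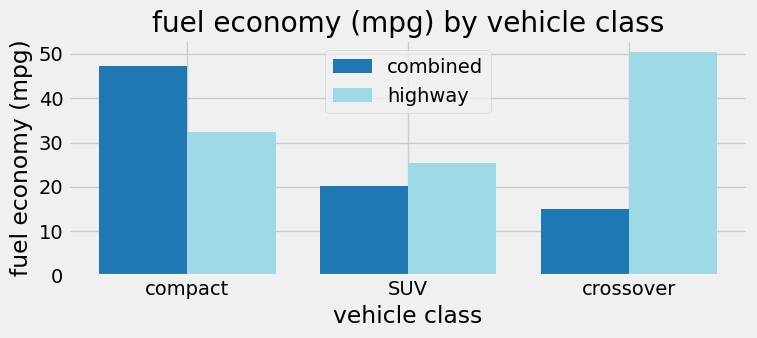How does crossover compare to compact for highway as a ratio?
crossover ≈ 50, compact ≈ 30; 50/30 ≈ 1.67.

≈ 1.67×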